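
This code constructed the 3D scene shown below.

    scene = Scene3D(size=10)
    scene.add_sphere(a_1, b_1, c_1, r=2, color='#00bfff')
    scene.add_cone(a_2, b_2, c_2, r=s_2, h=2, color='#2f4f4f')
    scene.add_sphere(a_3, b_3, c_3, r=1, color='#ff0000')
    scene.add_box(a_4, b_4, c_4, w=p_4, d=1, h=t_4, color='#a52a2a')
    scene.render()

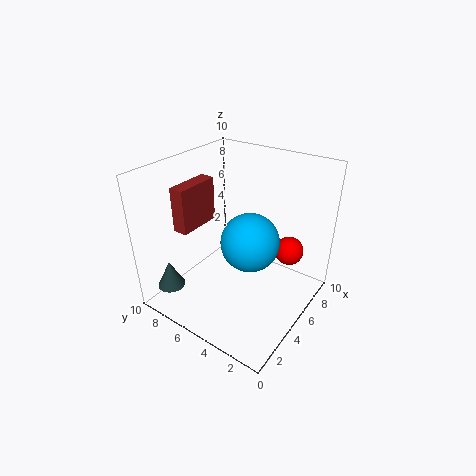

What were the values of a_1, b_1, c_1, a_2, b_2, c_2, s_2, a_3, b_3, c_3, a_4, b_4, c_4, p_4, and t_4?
a_1 = 5, b_1 = 4, c_1 = 5, a_2 = 2, b_2 = 9, c_2 = 1, s_2 = 1, a_3 = 7, b_3 = 2, c_3 = 4, a_4 = 2, b_4 = 7, c_4 = 6, p_4 = 3, t_4 = 3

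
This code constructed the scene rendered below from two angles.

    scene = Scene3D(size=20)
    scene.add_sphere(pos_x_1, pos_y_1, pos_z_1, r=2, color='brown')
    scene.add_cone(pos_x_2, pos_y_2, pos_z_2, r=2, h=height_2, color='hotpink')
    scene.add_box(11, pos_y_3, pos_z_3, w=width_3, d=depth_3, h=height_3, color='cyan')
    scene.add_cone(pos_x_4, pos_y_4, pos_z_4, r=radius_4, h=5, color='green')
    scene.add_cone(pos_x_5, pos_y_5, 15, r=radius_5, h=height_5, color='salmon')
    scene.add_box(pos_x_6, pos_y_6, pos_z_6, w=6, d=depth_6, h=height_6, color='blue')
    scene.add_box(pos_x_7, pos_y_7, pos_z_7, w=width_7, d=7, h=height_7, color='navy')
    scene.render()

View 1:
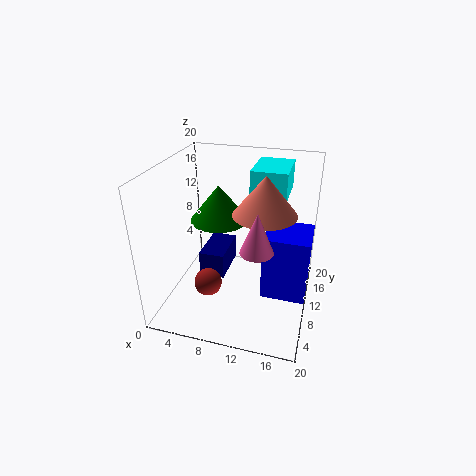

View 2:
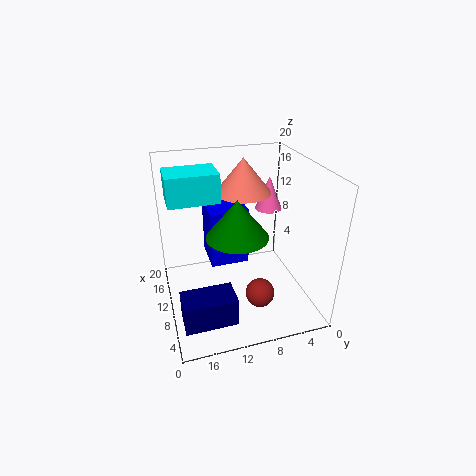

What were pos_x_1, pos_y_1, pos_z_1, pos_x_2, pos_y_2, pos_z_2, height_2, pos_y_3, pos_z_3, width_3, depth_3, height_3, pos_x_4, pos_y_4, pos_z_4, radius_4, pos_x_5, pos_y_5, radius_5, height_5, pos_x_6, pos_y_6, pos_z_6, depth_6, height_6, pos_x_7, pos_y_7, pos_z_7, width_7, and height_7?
pos_x_1 = 6; pos_y_1 = 8; pos_z_1 = 3; pos_x_2 = 14; pos_y_2 = 4; pos_z_2 = 12; height_2 = 5; pos_y_3 = 12; pos_z_3 = 15; width_3 = 5; depth_3 = 7; height_3 = 4; pos_x_4 = 7; pos_y_4 = 11; pos_z_4 = 12; radius_4 = 4; pos_x_5 = 14; pos_y_5 = 8; radius_5 = 4; height_5 = 5; pos_x_6 = 14; pos_y_6 = 7; pos_z_6 = 3; depth_6 = 6; height_6 = 9; pos_x_7 = 3; pos_y_7 = 12; pos_z_7 = 1; width_7 = 4; height_7 = 4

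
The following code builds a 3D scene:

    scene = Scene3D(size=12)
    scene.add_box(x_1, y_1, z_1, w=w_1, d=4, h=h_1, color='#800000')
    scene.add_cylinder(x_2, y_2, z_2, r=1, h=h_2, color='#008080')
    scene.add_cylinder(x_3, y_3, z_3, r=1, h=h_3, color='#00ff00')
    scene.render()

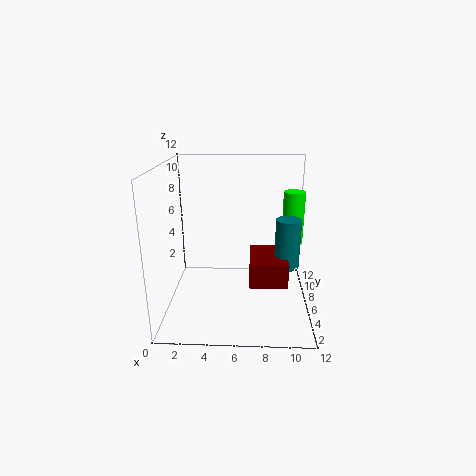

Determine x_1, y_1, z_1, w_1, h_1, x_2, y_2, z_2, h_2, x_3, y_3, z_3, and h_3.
x_1 = 7
y_1 = 3
z_1 = 3
w_1 = 3
h_1 = 2
x_2 = 10
y_2 = 5
z_2 = 4
h_2 = 4
x_3 = 11
y_3 = 10
z_3 = 4
h_3 = 5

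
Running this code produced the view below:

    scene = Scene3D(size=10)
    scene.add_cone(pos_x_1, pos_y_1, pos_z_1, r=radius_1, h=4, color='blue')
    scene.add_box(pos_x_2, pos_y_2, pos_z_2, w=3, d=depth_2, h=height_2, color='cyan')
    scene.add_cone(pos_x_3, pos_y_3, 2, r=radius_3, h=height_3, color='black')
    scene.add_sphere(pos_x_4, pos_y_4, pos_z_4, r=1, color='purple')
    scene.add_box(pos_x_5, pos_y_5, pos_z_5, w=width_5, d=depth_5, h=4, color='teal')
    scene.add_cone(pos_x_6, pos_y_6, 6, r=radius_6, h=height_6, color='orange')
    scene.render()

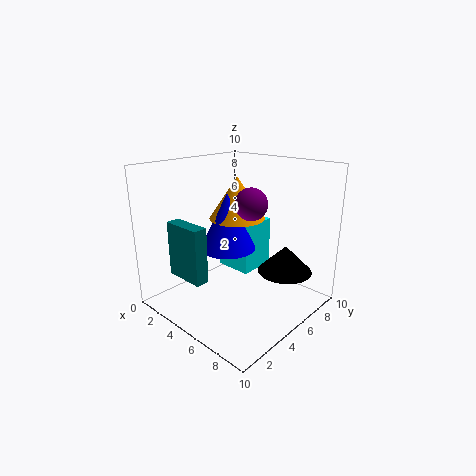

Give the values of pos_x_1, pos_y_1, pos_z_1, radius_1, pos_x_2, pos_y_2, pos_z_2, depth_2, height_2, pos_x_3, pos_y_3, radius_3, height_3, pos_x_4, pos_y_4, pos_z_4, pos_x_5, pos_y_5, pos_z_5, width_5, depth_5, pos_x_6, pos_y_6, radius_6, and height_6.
pos_x_1 = 4
pos_y_1 = 5
pos_z_1 = 4
radius_1 = 2
pos_x_2 = 1
pos_y_2 = 7
pos_z_2 = 1
depth_2 = 3
height_2 = 4
pos_x_3 = 7
pos_y_3 = 8
radius_3 = 2
height_3 = 2
pos_x_4 = 7
pos_y_4 = 4
pos_z_4 = 8
pos_x_5 = 1
pos_y_5 = 2
pos_z_5 = 2
width_5 = 3
depth_5 = 1
pos_x_6 = 4
pos_y_6 = 6
radius_6 = 2
height_6 = 3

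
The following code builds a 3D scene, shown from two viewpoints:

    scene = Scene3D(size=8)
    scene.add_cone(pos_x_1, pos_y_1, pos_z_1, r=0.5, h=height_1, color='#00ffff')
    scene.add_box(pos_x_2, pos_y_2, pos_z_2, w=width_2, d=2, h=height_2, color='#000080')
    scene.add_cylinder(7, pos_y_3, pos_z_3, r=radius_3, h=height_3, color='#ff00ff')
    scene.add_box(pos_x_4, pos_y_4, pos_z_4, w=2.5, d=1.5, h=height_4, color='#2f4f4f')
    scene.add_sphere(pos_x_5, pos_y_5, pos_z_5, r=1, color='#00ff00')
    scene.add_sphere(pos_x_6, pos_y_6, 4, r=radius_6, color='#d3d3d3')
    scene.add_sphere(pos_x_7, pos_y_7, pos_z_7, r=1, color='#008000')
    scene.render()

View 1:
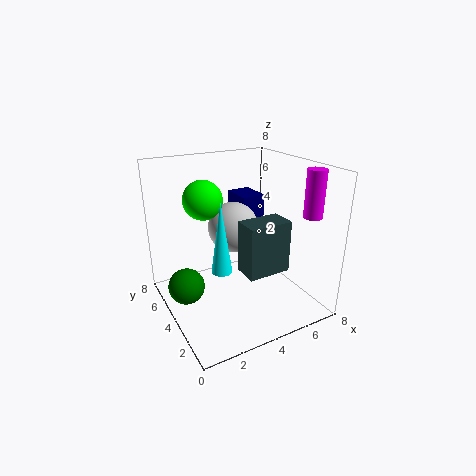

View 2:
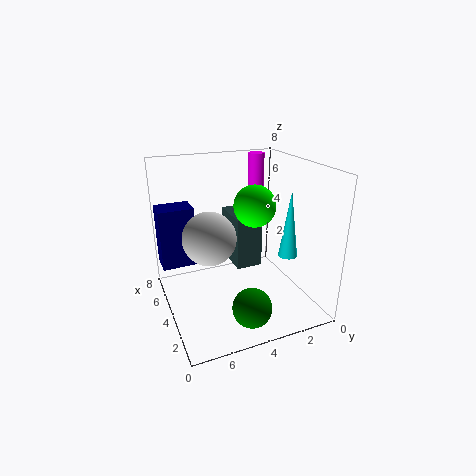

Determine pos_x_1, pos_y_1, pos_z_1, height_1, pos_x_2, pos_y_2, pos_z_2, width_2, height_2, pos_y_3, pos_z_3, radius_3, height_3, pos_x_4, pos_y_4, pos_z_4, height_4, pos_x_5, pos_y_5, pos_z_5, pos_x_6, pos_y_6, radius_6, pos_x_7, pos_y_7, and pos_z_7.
pos_x_1 = 2, pos_y_1 = 2, pos_z_1 = 3.5, height_1 = 3.5, pos_x_2 = 5.5, pos_y_2 = 6, pos_z_2 = 2, width_2 = 1.5, height_2 = 3.5, pos_y_3 = 1.5, pos_z_3 = 5.5, radius_3 = 0.5, height_3 = 2.5, pos_x_4 = 4, pos_y_4 = 2.5, pos_z_4 = 2, height_4 = 3, pos_x_5 = 2, pos_y_5 = 4, pos_z_5 = 6.5, pos_x_6 = 4.5, pos_y_6 = 5.5, radius_6 = 1.5, pos_x_7 = 1, pos_y_7 = 4.5, pos_z_7 = 1.5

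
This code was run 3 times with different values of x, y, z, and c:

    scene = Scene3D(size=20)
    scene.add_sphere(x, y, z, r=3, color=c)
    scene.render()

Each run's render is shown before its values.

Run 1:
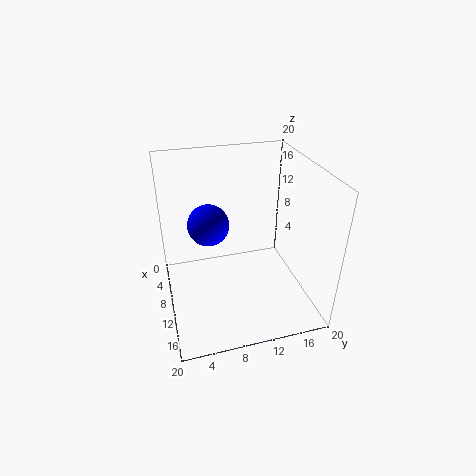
x = 6.75, y = 6.5, z = 10.75, c = 'blue'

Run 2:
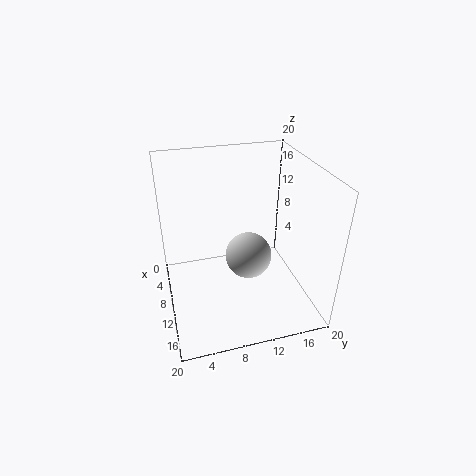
x = 13.25, y = 10.5, z = 9.25, c = 'lightgray'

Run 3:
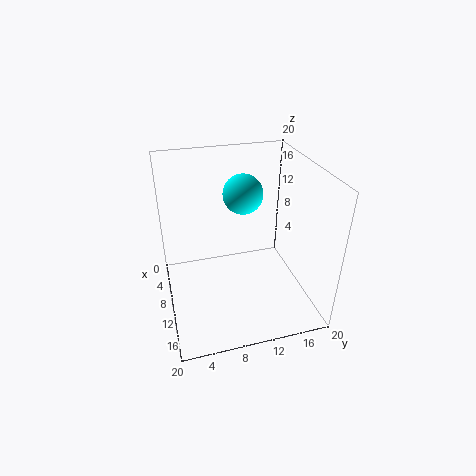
x = 4.75, y = 12.25, z = 14, c = 'cyan'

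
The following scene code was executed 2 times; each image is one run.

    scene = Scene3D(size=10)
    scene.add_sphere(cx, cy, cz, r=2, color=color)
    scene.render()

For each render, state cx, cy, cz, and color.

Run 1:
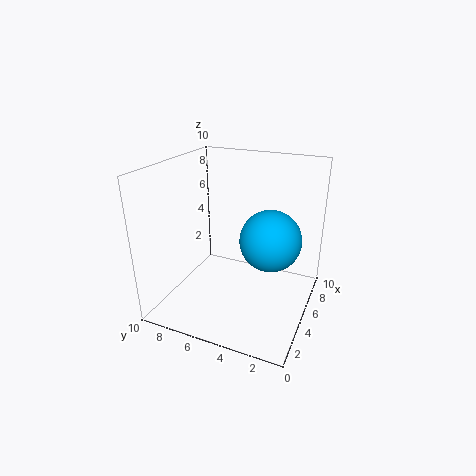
cx = 4.5, cy = 2.5, cz = 5.5, color = 'deepskyblue'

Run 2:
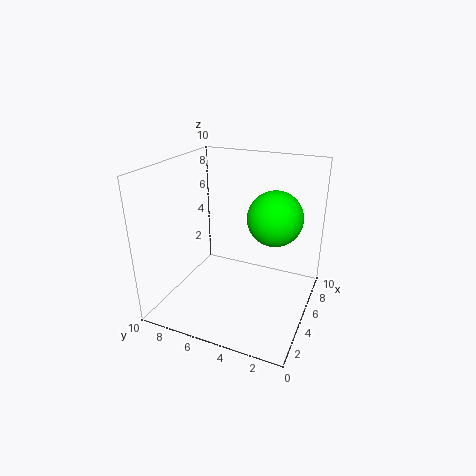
cx = 7, cy = 3, cz = 6, color = 'lime'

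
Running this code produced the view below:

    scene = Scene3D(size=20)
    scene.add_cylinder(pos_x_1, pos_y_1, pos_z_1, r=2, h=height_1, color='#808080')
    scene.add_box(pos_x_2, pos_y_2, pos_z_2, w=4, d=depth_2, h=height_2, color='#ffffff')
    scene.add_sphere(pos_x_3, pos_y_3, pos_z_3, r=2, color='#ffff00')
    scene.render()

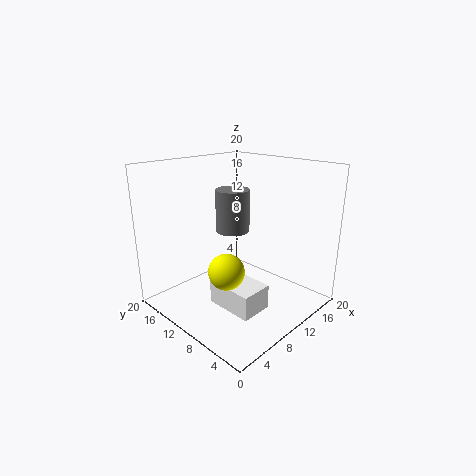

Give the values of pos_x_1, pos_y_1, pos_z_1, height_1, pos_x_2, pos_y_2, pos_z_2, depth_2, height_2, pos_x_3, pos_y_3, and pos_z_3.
pos_x_1 = 6
pos_y_1 = 7
pos_z_1 = 13
height_1 = 5
pos_x_2 = 3
pos_y_2 = 2
pos_z_2 = 4
depth_2 = 6
height_2 = 3
pos_x_3 = 2
pos_y_3 = 4
pos_z_3 = 10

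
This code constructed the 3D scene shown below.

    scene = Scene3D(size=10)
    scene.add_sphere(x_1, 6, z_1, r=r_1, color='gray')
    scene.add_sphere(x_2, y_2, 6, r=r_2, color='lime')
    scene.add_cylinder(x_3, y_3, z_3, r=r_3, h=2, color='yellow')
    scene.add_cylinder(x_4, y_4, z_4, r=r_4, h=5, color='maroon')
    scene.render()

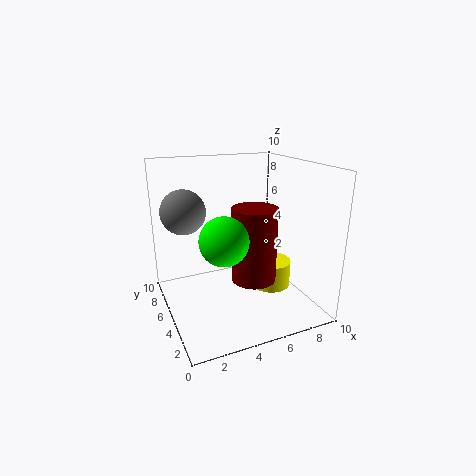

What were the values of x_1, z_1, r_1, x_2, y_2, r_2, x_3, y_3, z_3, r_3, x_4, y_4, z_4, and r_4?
x_1 = 1.5; z_1 = 7; r_1 = 1.5; x_2 = 3; y_2 = 2.5; r_2 = 1.5; x_3 = 8; y_3 = 5.5; z_3 = 0.5; r_3 = 1.5; x_4 = 5.5; y_4 = 3.5; z_4 = 2.5; r_4 = 1.5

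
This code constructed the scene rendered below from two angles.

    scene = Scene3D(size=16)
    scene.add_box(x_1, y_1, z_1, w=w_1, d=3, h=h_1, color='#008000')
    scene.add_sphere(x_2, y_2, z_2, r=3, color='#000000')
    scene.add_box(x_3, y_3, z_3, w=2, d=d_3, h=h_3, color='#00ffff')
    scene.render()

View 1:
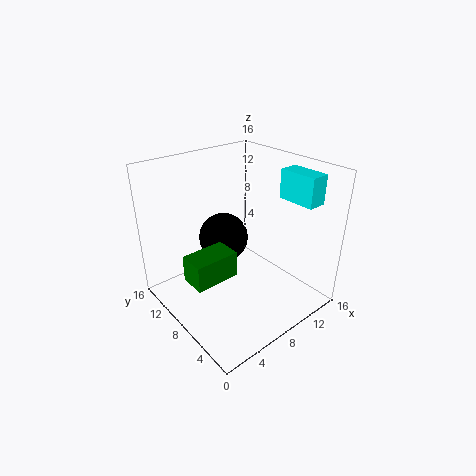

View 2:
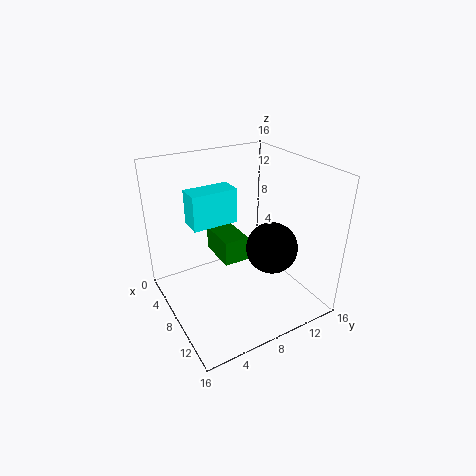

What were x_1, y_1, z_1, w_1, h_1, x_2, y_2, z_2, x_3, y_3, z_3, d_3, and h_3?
x_1 = 2; y_1 = 7; z_1 = 4; w_1 = 5; h_1 = 3; x_2 = 9; y_2 = 12; z_2 = 6; x_3 = 11; y_3 = 1; z_3 = 13; d_3 = 4; h_3 = 3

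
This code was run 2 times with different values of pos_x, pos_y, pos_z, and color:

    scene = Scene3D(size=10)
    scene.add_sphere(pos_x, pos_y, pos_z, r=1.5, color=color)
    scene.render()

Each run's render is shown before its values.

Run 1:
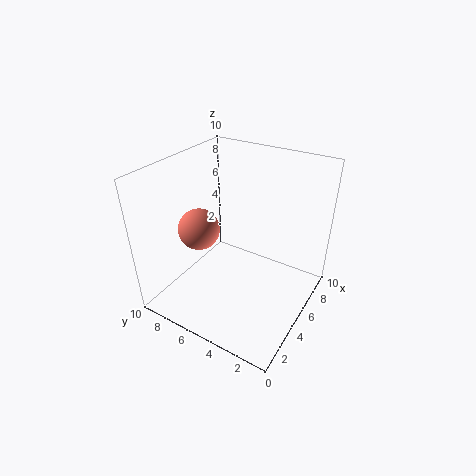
pos_x = 4.5; pos_y = 8; pos_z = 5; color = 'salmon'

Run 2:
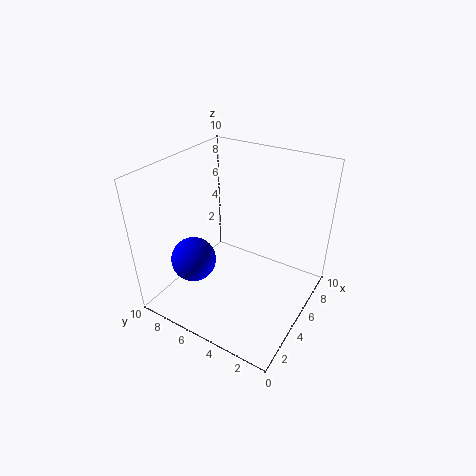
pos_x = 2.5; pos_y = 7; pos_z = 4; color = 'blue'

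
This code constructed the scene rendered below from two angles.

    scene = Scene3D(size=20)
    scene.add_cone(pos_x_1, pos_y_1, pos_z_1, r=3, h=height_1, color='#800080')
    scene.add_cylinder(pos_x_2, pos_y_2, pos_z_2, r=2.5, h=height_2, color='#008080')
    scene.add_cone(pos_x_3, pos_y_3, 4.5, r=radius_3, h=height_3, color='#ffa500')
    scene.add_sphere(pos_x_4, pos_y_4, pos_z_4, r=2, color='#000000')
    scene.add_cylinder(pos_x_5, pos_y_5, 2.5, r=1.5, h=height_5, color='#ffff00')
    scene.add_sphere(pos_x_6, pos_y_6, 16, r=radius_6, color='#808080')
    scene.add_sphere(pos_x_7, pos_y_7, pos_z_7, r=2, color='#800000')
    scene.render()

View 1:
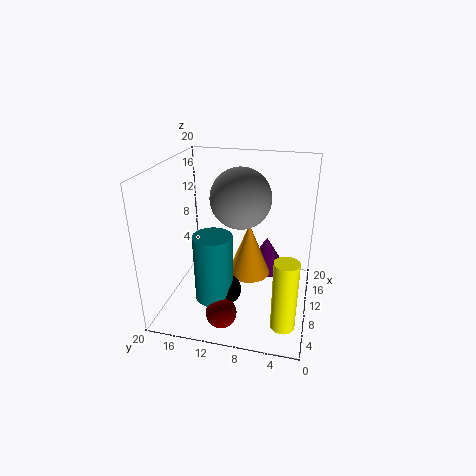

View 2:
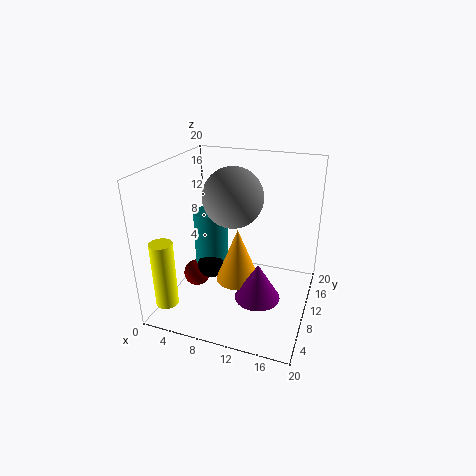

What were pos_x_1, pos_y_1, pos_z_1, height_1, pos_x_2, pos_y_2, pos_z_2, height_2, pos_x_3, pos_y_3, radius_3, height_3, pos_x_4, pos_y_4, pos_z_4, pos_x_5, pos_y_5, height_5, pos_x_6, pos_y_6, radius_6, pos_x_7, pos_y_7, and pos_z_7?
pos_x_1 = 14; pos_y_1 = 6.5; pos_z_1 = 3.5; height_1 = 5; pos_x_2 = 5; pos_y_2 = 12; pos_z_2 = 3.5; height_2 = 9; pos_x_3 = 10.5; pos_y_3 = 8.5; radius_3 = 3; height_3 = 7.5; pos_x_4 = 5.5; pos_y_4 = 10.5; pos_z_4 = 4.5; pos_x_5 = 2.5; pos_y_5 = 2.5; height_5 = 9; pos_x_6 = 9.5; pos_y_6 = 9.5; radius_6 = 4; pos_x_7 = 3; pos_y_7 = 10.5; pos_z_7 = 2.5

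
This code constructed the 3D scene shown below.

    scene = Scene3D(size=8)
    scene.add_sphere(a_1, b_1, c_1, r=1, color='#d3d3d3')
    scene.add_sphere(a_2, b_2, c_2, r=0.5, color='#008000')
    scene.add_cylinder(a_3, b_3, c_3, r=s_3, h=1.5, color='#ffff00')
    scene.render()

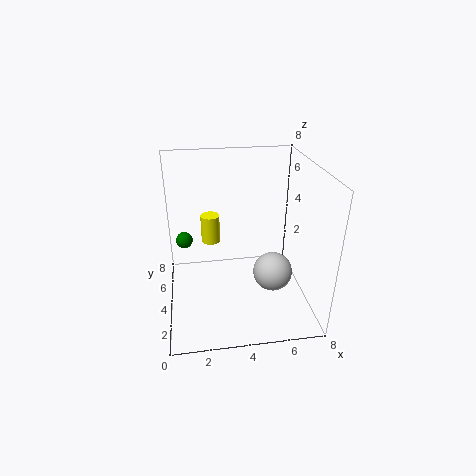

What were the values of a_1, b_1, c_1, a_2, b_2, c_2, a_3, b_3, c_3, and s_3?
a_1 = 5.5
b_1 = 2
c_1 = 3
a_2 = 1
b_2 = 6
c_2 = 3
a_3 = 2.5
b_3 = 4
c_3 = 4
s_3 = 0.5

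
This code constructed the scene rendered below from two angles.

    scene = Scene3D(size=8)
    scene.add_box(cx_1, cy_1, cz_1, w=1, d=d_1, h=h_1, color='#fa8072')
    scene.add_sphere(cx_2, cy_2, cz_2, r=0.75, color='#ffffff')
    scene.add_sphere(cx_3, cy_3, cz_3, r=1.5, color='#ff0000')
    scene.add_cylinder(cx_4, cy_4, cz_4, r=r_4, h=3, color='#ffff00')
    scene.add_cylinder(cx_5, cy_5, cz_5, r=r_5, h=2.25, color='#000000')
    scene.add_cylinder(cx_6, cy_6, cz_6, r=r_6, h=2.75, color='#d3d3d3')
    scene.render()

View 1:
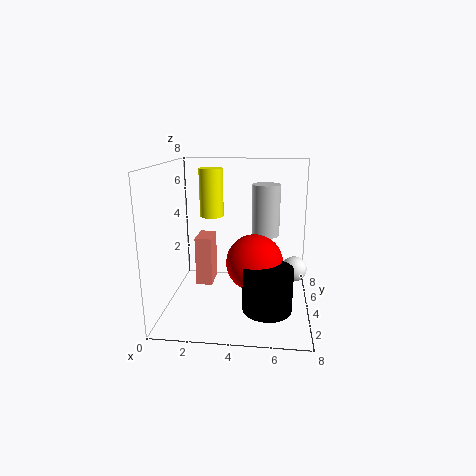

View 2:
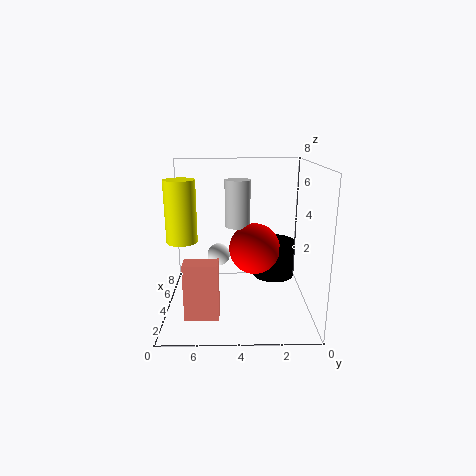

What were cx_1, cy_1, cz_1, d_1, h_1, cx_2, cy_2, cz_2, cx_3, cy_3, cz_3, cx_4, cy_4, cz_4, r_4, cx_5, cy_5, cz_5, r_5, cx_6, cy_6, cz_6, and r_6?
cx_1 = 1.25, cy_1 = 5, cz_1 = 0.5, d_1 = 1.75, h_1 = 3, cx_2 = 7.25, cy_2 = 5.25, cz_2 = 1.75, cx_3 = 5, cy_3 = 3, cz_3 = 3, cx_4 = 2, cy_4 = 6.75, cz_4 = 4.5, r_4 = 0.75, cx_5 = 5.75, cy_5 = 1.75, cz_5 = 1, r_5 = 1.25, cx_6 = 5.5, cy_6 = 4, cz_6 = 4.25, r_6 = 0.75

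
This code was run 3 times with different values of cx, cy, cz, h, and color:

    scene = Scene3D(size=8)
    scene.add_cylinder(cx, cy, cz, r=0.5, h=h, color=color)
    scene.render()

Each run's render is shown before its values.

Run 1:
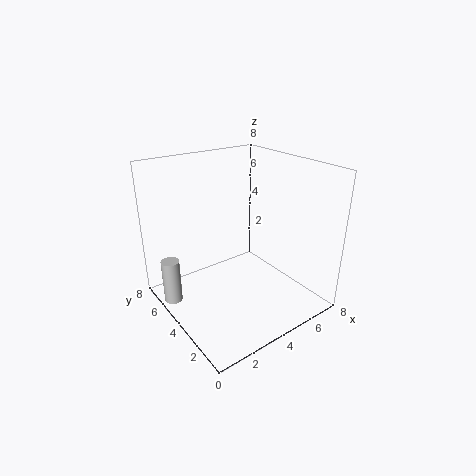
cx = 0.5; cy = 5.5; cz = 0.5; h = 2.5; color = 'lightgray'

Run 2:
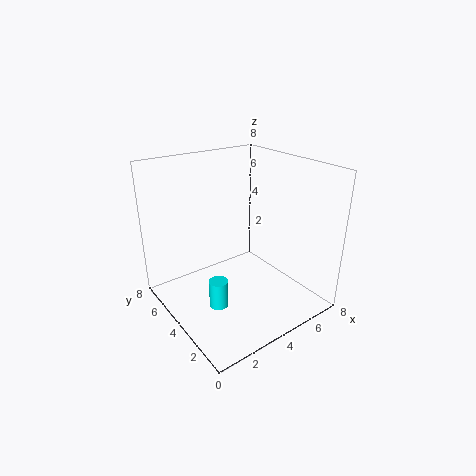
cx = 2; cy = 3; cz = 1; h = 1.5; color = 'cyan'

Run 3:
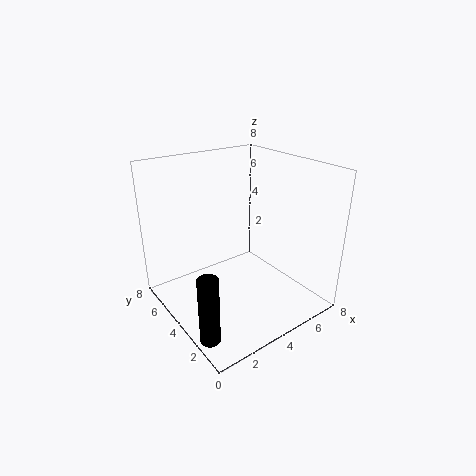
cx = 0.5; cy = 1.5; cz = 0.5; h = 3.5; color = 'black'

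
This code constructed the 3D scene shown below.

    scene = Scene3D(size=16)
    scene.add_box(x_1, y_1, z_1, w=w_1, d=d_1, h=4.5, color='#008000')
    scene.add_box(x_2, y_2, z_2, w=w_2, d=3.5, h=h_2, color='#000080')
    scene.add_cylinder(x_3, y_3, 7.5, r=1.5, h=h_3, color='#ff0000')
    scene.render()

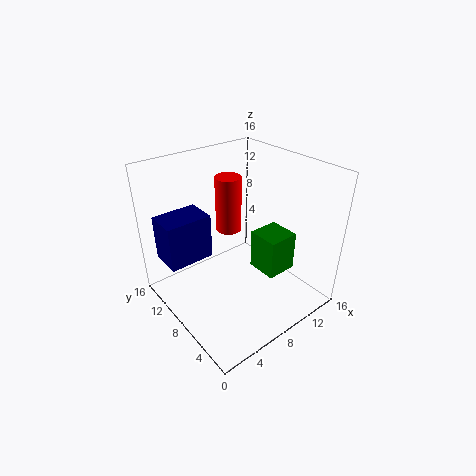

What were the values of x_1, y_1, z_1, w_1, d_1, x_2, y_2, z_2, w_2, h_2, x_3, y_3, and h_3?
x_1 = 9.5; y_1 = 4; z_1 = 4; w_1 = 3.5; d_1 = 3.5; x_2 = 0.5; y_2 = 9.5; z_2 = 6; w_2 = 5; h_2 = 5; x_3 = 9; y_3 = 11; h_3 = 6.5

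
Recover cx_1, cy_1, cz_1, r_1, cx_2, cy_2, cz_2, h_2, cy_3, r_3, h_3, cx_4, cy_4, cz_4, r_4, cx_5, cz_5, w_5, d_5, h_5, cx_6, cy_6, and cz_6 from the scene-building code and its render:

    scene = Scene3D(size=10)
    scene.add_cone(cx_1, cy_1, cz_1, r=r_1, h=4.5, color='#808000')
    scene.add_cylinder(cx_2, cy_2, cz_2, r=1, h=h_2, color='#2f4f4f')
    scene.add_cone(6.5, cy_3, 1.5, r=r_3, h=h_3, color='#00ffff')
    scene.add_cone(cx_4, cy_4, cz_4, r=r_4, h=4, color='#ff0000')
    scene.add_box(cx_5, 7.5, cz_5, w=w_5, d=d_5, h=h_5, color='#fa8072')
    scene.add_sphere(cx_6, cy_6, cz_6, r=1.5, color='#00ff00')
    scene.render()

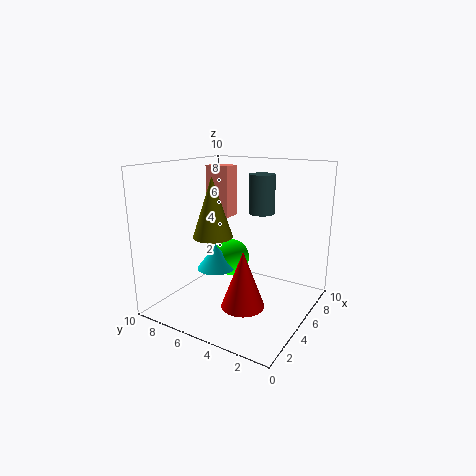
cx_1 = 5.5; cy_1 = 7.5; cz_1 = 4.5; r_1 = 1.5; cx_2 = 8.5; cy_2 = 5; cz_2 = 6; h_2 = 3; cy_3 = 8; r_3 = 1.5; h_3 = 2; cx_4 = 4; cy_4 = 4; cz_4 = 0.5; r_4 = 1.5; cx_5 = 7.5; cz_5 = 5.5; w_5 = 1.5; d_5 = 2; h_5 = 4; cx_6 = 8; cy_6 = 7.5; cz_6 = 2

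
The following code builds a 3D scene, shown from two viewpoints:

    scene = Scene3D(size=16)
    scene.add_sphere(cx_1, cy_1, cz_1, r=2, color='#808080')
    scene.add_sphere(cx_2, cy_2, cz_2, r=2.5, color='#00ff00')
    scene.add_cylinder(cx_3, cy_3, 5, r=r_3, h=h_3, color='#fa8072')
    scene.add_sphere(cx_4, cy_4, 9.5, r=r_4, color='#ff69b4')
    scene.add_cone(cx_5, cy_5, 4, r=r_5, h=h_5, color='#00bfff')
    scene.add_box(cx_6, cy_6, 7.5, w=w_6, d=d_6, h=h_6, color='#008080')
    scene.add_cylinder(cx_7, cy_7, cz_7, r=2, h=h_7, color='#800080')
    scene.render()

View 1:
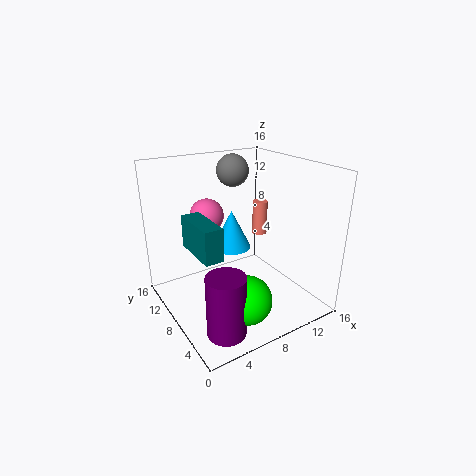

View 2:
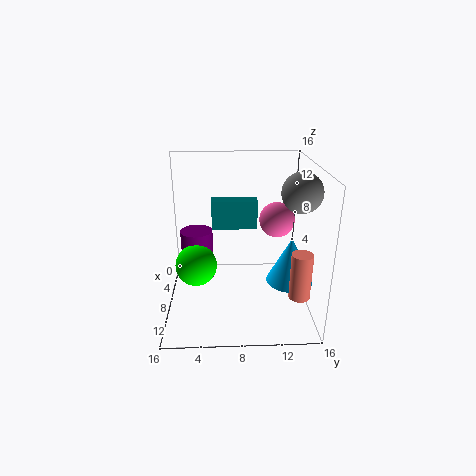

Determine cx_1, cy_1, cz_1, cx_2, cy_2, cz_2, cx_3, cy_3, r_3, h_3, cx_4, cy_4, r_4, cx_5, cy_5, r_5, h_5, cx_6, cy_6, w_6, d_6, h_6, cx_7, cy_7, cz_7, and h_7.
cx_1 = 11; cy_1 = 14; cz_1 = 14; cx_2 = 6; cy_2 = 3; cz_2 = 3.5; cx_3 = 15; cy_3 = 13.5; r_3 = 1; h_3 = 4.5; cx_4 = 6.5; cy_4 = 12.5; r_4 = 2; cx_5 = 10.5; cy_5 = 13.5; r_5 = 2.5; h_5 = 5; cx_6 = 2.5; cy_6 = 5; w_6 = 2; d_6 = 5.5; h_6 = 3.5; cx_7 = 3.5; cy_7 = 3; cz_7 = 0.5; h_7 = 6.5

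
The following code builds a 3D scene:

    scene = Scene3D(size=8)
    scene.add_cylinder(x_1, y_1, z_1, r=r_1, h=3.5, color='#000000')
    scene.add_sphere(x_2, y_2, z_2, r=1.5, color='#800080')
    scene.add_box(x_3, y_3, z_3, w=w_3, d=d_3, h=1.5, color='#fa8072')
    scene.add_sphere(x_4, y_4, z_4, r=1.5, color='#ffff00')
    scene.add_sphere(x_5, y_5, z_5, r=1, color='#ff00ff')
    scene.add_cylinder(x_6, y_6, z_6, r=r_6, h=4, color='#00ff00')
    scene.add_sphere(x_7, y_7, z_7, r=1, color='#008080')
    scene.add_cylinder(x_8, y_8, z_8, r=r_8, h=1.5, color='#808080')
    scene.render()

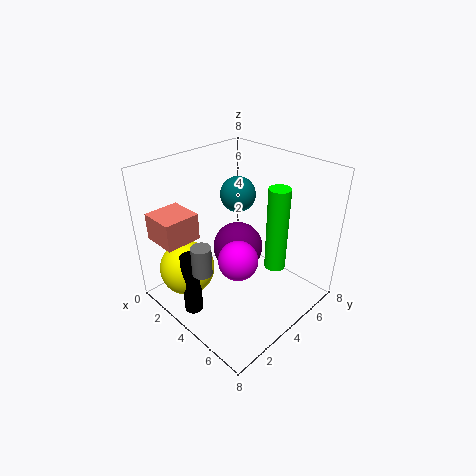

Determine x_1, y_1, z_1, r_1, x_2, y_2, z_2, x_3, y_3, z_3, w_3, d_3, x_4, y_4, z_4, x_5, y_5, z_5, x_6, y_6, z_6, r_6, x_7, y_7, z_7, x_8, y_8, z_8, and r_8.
x_1 = 3.5, y_1 = 1, z_1 = 0.5, r_1 = 0.5, x_2 = 3, y_2 = 5, z_2 = 2.5, x_3 = 0.5, y_3 = 0.5, z_3 = 4, w_3 = 2, d_3 = 2, x_4 = 2.5, y_4 = 1.5, z_4 = 2.5, x_5 = 5.5, y_5 = 2.5, z_5 = 4, x_6 = 7, y_6 = 3.5, z_6 = 4, r_6 = 0.5, x_7 = 3, y_7 = 5, z_7 = 6, x_8 = 4.5, y_8 = 1, z_8 = 3.5, r_8 = 0.5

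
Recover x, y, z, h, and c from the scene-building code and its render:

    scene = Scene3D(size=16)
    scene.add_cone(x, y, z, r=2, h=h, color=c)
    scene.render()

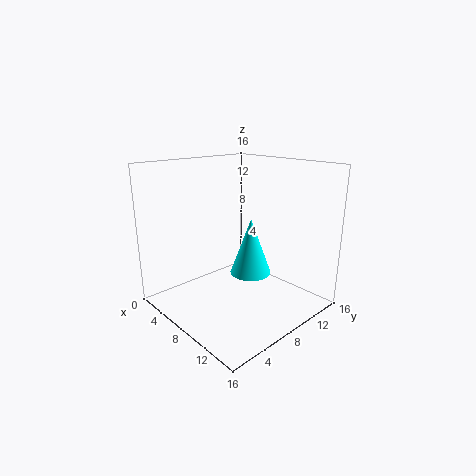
x = 12
y = 6
z = 6
h = 5.5
c = 'cyan'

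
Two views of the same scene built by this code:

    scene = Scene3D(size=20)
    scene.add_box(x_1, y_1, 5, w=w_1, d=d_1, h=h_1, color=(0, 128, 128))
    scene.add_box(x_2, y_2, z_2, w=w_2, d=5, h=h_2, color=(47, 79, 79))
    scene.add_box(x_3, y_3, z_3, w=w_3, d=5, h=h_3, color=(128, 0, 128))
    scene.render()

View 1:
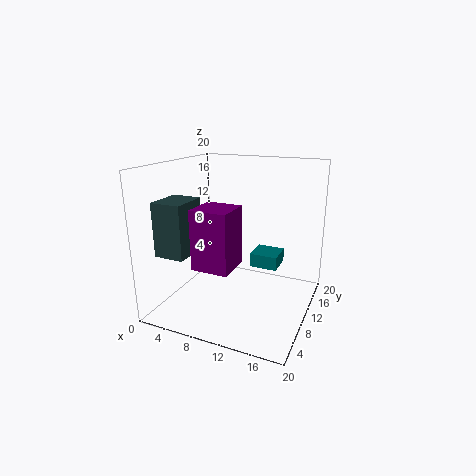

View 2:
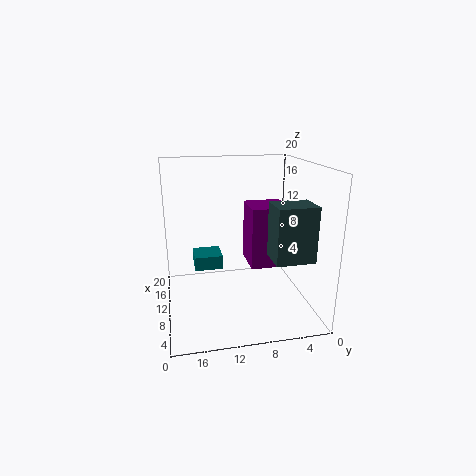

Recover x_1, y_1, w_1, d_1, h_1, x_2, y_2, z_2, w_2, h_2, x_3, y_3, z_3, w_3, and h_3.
x_1 = 11
y_1 = 12
w_1 = 4
d_1 = 4
h_1 = 2
x_2 = 2
y_2 = 2
z_2 = 9
w_2 = 4
h_2 = 7
x_3 = 6
y_3 = 4
z_3 = 7
w_3 = 5
h_3 = 8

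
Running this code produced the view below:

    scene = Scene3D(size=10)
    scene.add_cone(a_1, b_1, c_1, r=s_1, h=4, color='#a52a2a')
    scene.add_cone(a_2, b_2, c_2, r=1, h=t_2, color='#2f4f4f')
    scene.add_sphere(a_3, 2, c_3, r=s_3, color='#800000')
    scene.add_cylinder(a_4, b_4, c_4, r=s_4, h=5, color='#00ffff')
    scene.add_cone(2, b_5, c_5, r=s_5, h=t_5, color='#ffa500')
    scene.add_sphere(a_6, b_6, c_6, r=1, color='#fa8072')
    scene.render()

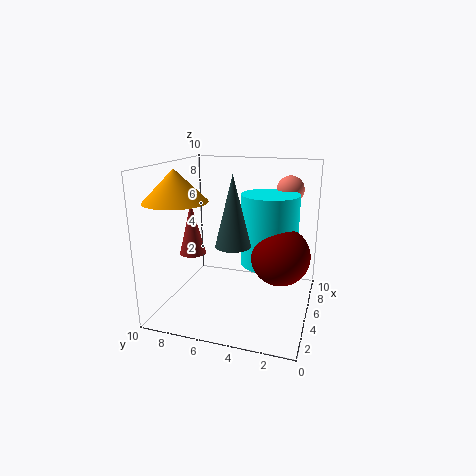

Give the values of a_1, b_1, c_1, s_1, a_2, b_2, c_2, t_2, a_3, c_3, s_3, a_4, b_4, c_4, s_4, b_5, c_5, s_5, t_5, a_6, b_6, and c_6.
a_1 = 6; b_1 = 9; c_1 = 3; s_1 = 1; a_2 = 1; b_2 = 4; c_2 = 6; t_2 = 4; a_3 = 5; c_3 = 4; s_3 = 2; a_4 = 6; b_4 = 3; c_4 = 3; s_4 = 2; b_5 = 8; c_5 = 8; s_5 = 2; t_5 = 2; a_6 = 8; b_6 = 2; c_6 = 8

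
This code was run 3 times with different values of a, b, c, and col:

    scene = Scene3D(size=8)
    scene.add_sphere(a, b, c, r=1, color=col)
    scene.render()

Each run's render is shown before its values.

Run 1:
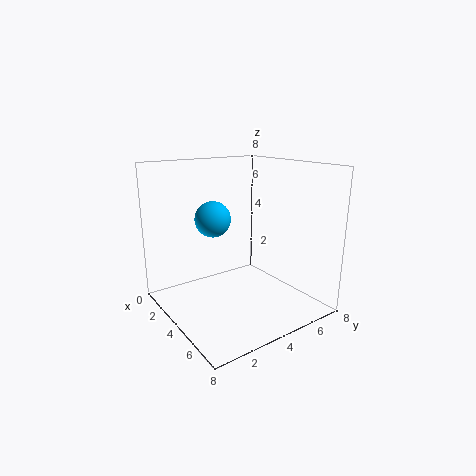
a = 3, b = 3, c = 5, col = 'deepskyblue'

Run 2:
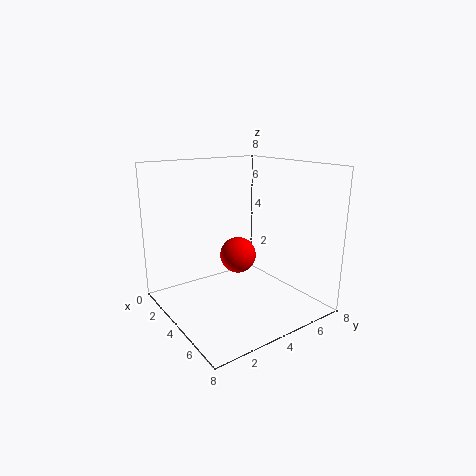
a = 4, b = 4, c = 3, col = 'red'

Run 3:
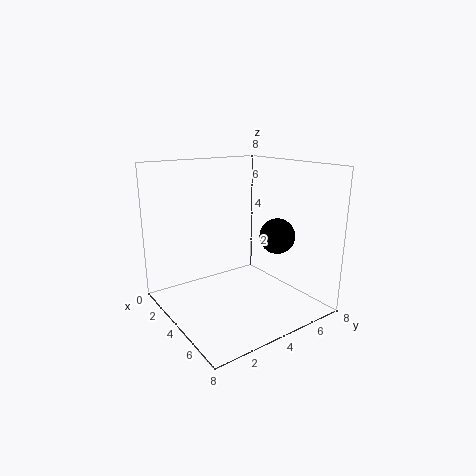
a = 5, b = 6, c = 4, col = 'black'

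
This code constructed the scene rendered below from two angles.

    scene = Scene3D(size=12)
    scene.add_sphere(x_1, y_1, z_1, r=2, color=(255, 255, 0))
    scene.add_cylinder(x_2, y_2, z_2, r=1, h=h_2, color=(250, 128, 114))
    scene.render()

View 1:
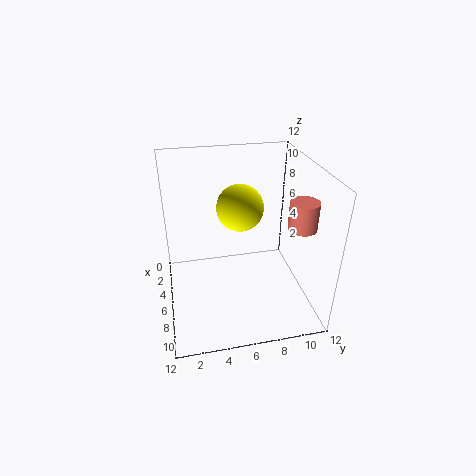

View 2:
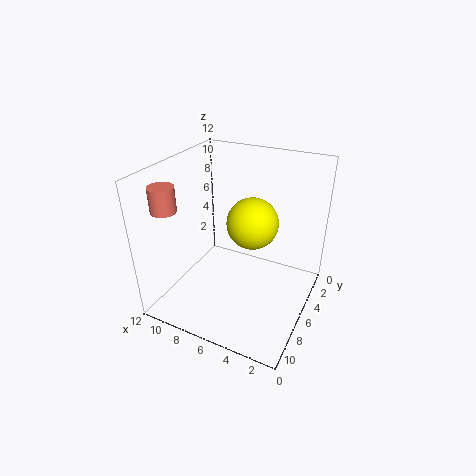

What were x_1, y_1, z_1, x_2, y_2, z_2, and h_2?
x_1 = 4.5
y_1 = 6.5
z_1 = 8
x_2 = 10.5
y_2 = 9.5
z_2 = 9
h_2 = 2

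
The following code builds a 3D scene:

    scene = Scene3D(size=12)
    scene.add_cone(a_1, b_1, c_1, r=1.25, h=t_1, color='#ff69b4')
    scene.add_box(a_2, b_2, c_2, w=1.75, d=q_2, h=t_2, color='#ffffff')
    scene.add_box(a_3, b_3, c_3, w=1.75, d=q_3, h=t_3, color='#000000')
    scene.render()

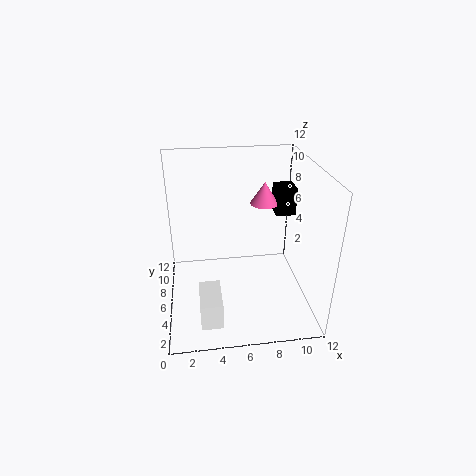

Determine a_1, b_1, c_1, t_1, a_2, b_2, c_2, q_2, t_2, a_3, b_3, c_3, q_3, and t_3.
a_1 = 8.75; b_1 = 8.75; c_1 = 7.75; t_1 = 2; a_2 = 2.5; b_2 = 1.5; c_2 = 0.5; q_2 = 3.25; t_2 = 2.25; a_3 = 9.75; b_3 = 8; c_3 = 6.75; q_3 = 2; t_3 = 2.5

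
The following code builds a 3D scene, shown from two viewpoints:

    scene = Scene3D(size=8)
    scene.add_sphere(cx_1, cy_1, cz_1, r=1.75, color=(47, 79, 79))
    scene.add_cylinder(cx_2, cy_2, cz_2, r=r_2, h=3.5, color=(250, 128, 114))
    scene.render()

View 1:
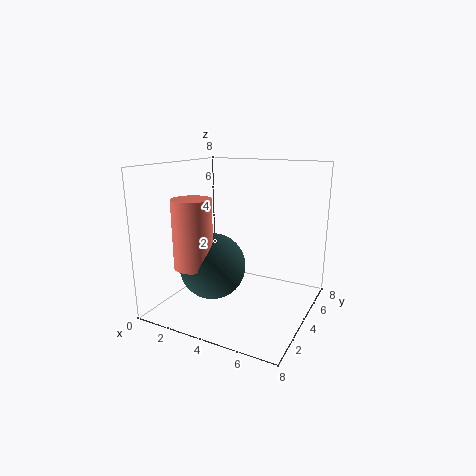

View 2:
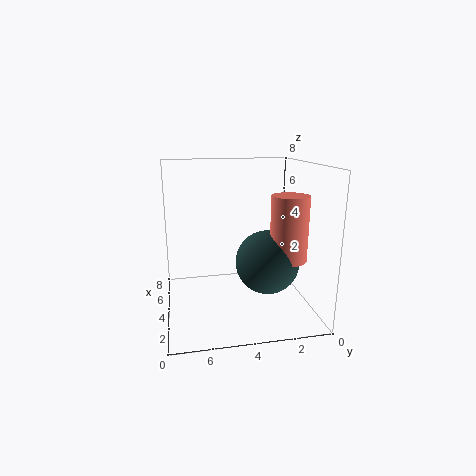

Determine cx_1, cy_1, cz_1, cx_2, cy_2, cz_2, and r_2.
cx_1 = 3.25; cy_1 = 2.5; cz_1 = 2.75; cx_2 = 2.75; cy_2 = 1.5; cz_2 = 3; r_2 = 1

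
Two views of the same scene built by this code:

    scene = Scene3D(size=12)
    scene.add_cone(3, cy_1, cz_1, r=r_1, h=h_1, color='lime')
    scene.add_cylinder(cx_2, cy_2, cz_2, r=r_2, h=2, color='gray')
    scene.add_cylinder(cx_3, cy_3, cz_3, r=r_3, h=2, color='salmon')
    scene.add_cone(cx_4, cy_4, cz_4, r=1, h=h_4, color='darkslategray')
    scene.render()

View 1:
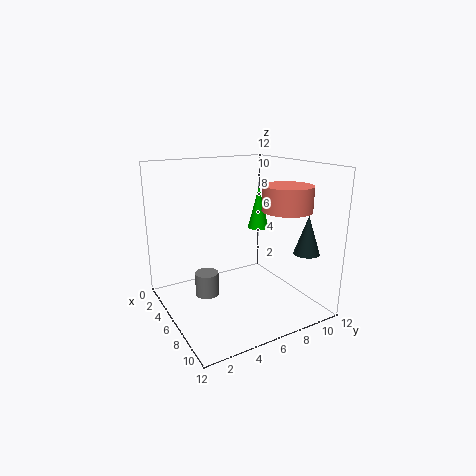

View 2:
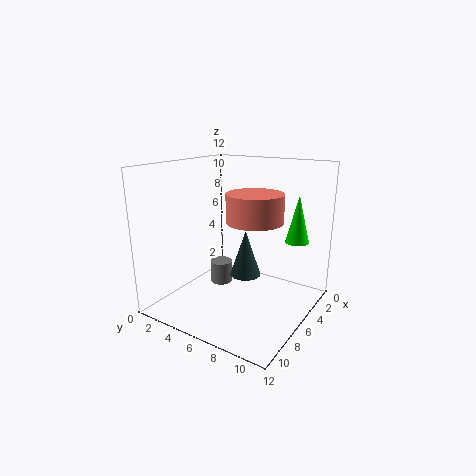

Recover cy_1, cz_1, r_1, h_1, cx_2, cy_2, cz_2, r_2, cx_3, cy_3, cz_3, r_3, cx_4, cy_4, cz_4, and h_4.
cy_1 = 10, cz_1 = 5.5, r_1 = 1, h_1 = 4, cx_2 = 5, cy_2 = 3.5, cz_2 = 1, r_2 = 1, cx_3 = 8.5, cy_3 = 9, cz_3 = 8.5, r_3 = 2, cx_4 = 10.5, cy_4 = 9.5, cz_4 = 5.5, h_4 = 3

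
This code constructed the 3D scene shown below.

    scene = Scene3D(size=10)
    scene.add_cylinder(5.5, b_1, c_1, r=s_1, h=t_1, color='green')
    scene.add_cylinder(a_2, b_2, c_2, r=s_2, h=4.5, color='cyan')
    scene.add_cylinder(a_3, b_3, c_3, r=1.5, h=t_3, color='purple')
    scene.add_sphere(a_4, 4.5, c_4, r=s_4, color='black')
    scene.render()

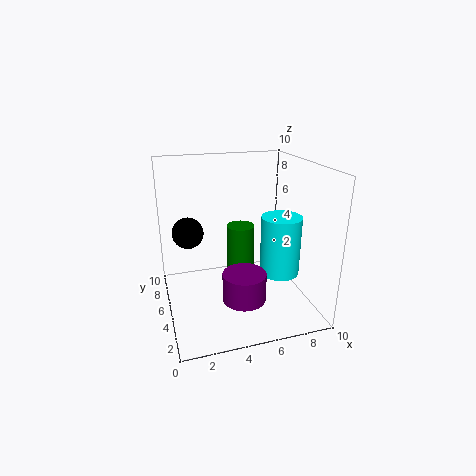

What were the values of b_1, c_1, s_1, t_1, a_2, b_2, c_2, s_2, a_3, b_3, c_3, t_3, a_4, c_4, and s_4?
b_1 = 6, c_1 = 2, s_1 = 1, t_1 = 3.5, a_2 = 8.5, b_2 = 5.5, c_2 = 1.5, s_2 = 1.5, a_3 = 5, b_3 = 3.5, c_3 = 1, t_3 = 2, a_4 = 1.5, c_4 = 6, s_4 = 1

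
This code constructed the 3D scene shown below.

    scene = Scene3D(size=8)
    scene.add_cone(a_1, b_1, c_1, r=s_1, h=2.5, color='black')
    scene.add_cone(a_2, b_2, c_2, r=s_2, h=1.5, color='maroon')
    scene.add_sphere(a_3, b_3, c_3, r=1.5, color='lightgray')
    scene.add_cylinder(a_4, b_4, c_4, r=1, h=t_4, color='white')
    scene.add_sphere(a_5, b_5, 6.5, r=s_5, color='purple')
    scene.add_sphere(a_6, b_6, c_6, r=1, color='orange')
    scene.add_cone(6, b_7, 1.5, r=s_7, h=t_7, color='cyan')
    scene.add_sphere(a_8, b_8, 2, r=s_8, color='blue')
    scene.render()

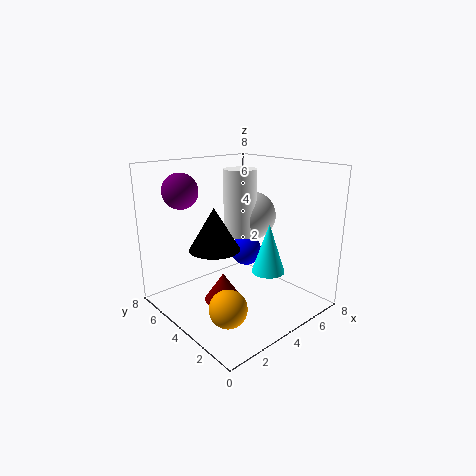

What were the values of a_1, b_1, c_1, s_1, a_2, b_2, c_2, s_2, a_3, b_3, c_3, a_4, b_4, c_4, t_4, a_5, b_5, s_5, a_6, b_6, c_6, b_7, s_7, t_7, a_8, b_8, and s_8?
a_1 = 3.5; b_1 = 5.5; c_1 = 3; s_1 = 1.5; a_2 = 2.5; b_2 = 3.5; c_2 = 1; s_2 = 1; a_3 = 6.5; b_3 = 5.5; c_3 = 4.5; a_4 = 5.5; b_4 = 5.5; c_4 = 3.5; t_4 = 4; a_5 = 2; b_5 = 6.5; s_5 = 1; a_6 = 2; b_6 = 2.5; c_6 = 1; b_7 = 3.5; s_7 = 1; t_7 = 3; a_8 = 6.5; b_8 = 6; s_8 = 1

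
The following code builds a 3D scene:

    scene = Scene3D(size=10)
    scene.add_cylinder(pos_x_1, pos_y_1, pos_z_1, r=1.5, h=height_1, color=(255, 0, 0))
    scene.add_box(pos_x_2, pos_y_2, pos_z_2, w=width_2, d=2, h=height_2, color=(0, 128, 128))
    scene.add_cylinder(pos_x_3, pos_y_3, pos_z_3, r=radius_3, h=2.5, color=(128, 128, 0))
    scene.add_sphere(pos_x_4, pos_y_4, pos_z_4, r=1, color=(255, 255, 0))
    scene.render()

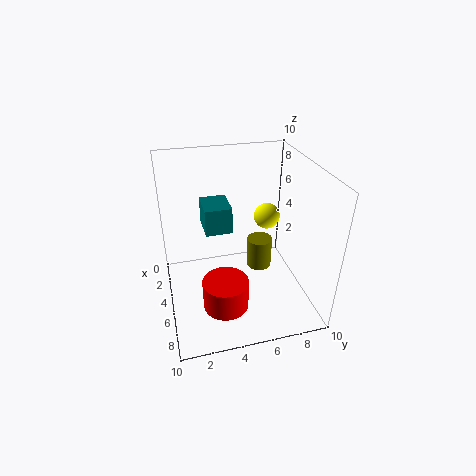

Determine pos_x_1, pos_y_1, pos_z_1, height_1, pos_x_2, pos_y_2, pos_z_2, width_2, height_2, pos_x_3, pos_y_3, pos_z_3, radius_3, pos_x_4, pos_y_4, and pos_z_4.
pos_x_1 = 7.5; pos_y_1 = 3.5; pos_z_1 = 1.5; height_1 = 2; pos_x_2 = 1; pos_y_2 = 3; pos_z_2 = 4.5; width_2 = 2.5; height_2 = 2; pos_x_3 = 2.5; pos_y_3 = 7.5; pos_z_3 = 0.5; radius_3 = 1; pos_x_4 = 2.5; pos_y_4 = 8; pos_z_4 = 5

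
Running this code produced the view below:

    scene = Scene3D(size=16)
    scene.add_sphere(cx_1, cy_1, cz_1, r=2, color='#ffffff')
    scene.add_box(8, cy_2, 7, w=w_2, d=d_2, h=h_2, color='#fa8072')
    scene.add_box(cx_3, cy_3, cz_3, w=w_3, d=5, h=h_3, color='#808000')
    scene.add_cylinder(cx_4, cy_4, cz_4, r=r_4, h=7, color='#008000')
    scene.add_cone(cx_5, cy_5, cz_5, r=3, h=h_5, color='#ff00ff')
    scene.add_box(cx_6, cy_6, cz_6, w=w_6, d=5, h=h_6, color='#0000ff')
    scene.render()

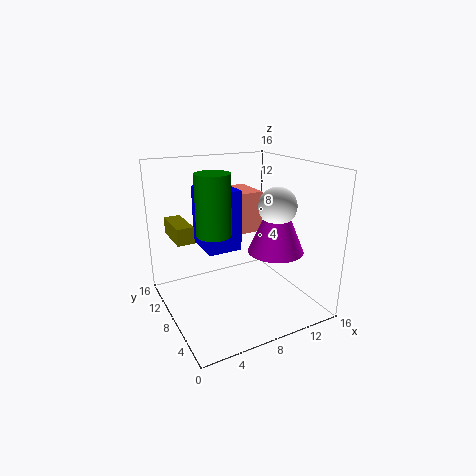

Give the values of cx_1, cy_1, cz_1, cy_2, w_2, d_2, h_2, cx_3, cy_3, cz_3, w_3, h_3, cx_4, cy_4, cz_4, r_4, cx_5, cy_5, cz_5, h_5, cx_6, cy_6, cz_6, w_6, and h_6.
cx_1 = 11; cy_1 = 5; cz_1 = 12; cy_2 = 11; w_2 = 5; d_2 = 5; h_2 = 5; cx_3 = 2; cy_3 = 11; cz_3 = 7; w_3 = 2; h_3 = 2; cx_4 = 6; cy_4 = 10; cz_4 = 8; r_4 = 2; cx_5 = 11; cy_5 = 5; cz_5 = 7; h_5 = 7; cx_6 = 5; cy_6 = 9; cz_6 = 6; w_6 = 4; h_6 = 7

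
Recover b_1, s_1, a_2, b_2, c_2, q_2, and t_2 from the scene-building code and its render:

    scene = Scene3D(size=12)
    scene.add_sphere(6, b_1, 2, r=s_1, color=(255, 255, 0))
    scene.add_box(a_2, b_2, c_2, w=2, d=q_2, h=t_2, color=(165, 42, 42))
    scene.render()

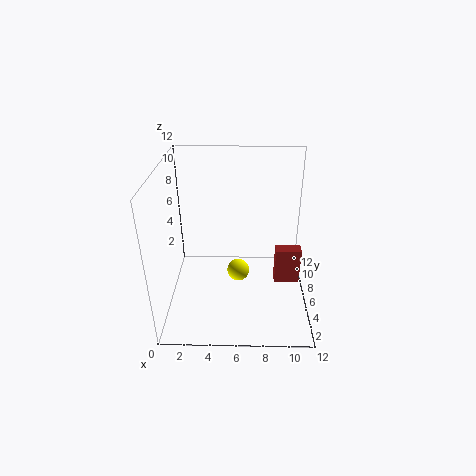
b_1 = 7; s_1 = 1; a_2 = 9; b_2 = 4; c_2 = 3; q_2 = 1; t_2 = 3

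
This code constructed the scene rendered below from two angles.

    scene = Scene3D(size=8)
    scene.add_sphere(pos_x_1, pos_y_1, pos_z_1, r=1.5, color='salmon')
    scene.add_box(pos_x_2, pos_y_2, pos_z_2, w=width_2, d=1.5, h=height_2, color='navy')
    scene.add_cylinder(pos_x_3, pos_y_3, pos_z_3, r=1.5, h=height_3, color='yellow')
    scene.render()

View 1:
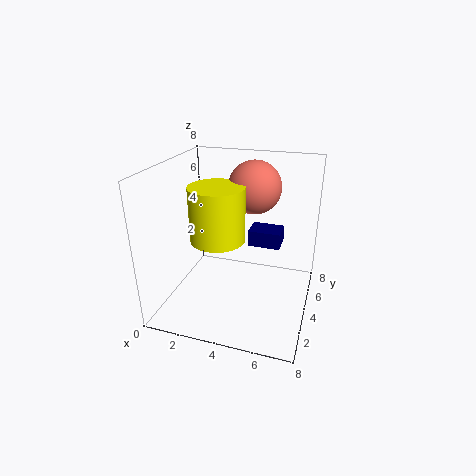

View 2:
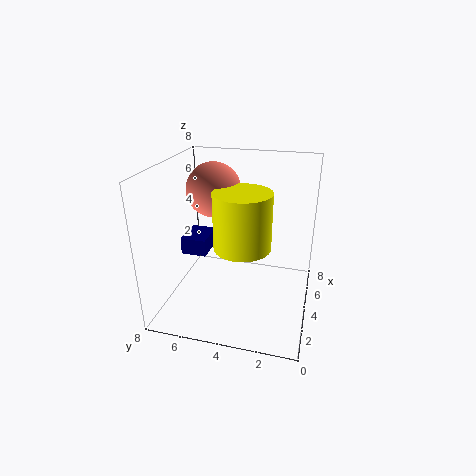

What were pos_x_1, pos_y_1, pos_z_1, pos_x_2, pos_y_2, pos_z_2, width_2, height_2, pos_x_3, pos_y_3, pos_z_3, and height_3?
pos_x_1 = 4.5, pos_y_1 = 5.5, pos_z_1 = 6.5, pos_x_2 = 4, pos_y_2 = 6, pos_z_2 = 2.5, width_2 = 2, height_2 = 1, pos_x_3 = 3, pos_y_3 = 3.5, pos_z_3 = 4, height_3 = 3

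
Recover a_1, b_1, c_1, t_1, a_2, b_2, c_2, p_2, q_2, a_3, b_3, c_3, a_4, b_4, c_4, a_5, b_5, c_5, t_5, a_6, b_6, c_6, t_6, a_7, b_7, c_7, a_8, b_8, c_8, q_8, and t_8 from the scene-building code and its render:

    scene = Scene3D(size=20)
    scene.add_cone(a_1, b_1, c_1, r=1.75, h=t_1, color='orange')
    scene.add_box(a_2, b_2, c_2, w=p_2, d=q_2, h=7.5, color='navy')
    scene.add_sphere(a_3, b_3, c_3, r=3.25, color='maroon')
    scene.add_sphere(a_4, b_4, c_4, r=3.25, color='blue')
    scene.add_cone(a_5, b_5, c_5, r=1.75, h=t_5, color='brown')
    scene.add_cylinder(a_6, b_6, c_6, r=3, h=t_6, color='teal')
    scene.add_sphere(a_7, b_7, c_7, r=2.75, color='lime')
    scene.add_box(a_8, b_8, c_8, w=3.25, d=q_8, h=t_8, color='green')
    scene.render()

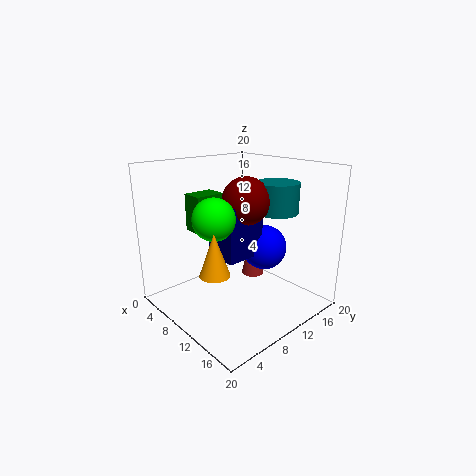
a_1 = 15; b_1 = 2; c_1 = 9; t_1 = 5; a_2 = 7.25; b_2 = 7; c_2 = 7.5; p_2 = 4.75; q_2 = 5.75; a_3 = 10.75; b_3 = 10.75; c_3 = 15.25; a_4 = 11; b_4 = 14.25; c_4 = 7.75; a_5 = 8; b_5 = 15; c_5 = 2.25; t_5 = 8.25; a_6 = 12.5; b_6 = 15; c_6 = 13.25; t_6 = 4.25; a_7 = 10.5; b_7 = 5.5; c_7 = 13.75; a_8 = 1.75; b_8 = 7; c_8 = 9.75; q_8 = 4.5; t_8 = 5.5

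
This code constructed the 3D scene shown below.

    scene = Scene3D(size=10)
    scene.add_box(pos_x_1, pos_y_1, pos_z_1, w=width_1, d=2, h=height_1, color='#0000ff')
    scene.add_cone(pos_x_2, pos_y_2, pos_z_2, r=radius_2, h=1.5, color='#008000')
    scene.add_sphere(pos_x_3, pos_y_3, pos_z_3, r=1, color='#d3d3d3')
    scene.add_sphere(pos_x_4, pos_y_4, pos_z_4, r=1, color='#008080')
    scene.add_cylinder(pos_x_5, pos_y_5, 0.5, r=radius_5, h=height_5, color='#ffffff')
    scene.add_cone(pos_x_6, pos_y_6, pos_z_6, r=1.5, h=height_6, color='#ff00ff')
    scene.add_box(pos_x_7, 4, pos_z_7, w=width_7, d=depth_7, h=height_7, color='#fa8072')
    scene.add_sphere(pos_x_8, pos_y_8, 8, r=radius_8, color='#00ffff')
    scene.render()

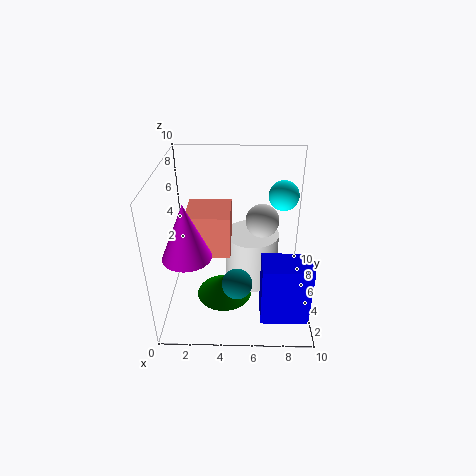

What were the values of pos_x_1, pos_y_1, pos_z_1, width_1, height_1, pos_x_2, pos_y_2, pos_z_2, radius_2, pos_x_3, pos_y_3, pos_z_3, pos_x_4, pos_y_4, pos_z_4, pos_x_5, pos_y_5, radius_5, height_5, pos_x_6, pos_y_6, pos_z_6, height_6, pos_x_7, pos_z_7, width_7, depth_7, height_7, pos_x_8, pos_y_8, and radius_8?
pos_x_1 = 6.5; pos_y_1 = 0.5; pos_z_1 = 1.5; width_1 = 3; height_1 = 4; pos_x_2 = 4; pos_y_2 = 4.5; pos_z_2 = 0.5; radius_2 = 2; pos_x_3 = 6.5; pos_y_3 = 3; pos_z_3 = 7.5; pos_x_4 = 5; pos_y_4 = 2.5; pos_z_4 = 3; pos_x_5 = 6; pos_y_5 = 6.5; radius_5 = 2; height_5 = 4; pos_x_6 = 2; pos_y_6 = 2; pos_z_6 = 5.5; height_6 = 3.5; pos_x_7 = 1.5; pos_z_7 = 4; width_7 = 3; depth_7 = 3; height_7 = 3; pos_x_8 = 8; pos_y_8 = 5.5; radius_8 = 1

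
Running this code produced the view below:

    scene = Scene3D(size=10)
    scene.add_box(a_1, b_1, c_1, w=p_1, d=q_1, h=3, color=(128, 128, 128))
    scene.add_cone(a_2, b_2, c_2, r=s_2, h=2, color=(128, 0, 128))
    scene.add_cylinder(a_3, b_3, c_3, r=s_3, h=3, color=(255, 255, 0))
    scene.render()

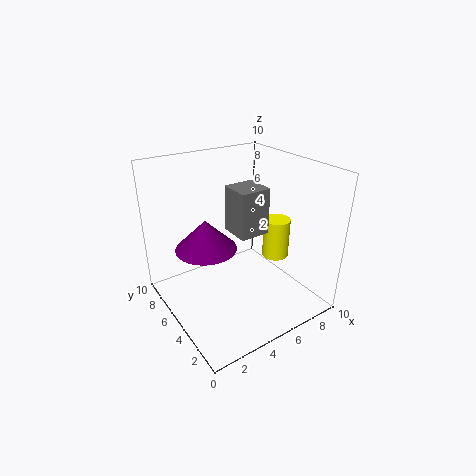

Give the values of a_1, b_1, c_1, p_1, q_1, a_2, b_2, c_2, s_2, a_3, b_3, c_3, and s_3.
a_1 = 4; b_1 = 3; c_1 = 6; p_1 = 2; q_1 = 2; a_2 = 2.5; b_2 = 5; c_2 = 5; s_2 = 2; a_3 = 8.5; b_3 = 5; c_3 = 2.5; s_3 = 1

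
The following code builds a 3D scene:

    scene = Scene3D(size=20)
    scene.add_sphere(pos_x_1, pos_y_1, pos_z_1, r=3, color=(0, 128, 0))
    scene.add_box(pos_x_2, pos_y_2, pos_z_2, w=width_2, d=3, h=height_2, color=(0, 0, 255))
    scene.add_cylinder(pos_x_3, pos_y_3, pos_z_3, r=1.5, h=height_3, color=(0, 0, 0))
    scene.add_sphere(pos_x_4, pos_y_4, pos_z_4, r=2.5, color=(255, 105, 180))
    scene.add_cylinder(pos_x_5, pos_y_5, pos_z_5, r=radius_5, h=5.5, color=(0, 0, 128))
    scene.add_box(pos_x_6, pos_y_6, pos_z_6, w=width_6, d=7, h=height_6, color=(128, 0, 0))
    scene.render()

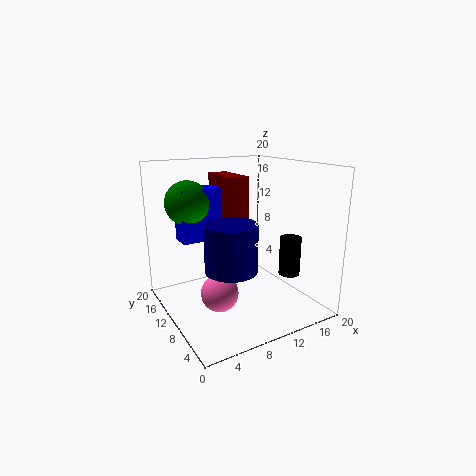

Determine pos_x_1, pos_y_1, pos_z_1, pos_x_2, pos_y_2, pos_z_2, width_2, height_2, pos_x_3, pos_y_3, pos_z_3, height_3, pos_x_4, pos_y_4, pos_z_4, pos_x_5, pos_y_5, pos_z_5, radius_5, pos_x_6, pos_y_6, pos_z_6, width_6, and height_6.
pos_x_1 = 4; pos_y_1 = 13; pos_z_1 = 15; pos_x_2 = 2.5; pos_y_2 = 11; pos_z_2 = 10; width_2 = 5.5; height_2 = 7; pos_x_3 = 16.5; pos_y_3 = 6.5; pos_z_3 = 4.5; height_3 = 5.5; pos_x_4 = 6; pos_y_4 = 8; pos_z_4 = 3.5; pos_x_5 = 5; pos_y_5 = 3; pos_z_5 = 9; radius_5 = 3; pos_x_6 = 10; pos_y_6 = 12; pos_z_6 = 11; width_6 = 3; height_6 = 7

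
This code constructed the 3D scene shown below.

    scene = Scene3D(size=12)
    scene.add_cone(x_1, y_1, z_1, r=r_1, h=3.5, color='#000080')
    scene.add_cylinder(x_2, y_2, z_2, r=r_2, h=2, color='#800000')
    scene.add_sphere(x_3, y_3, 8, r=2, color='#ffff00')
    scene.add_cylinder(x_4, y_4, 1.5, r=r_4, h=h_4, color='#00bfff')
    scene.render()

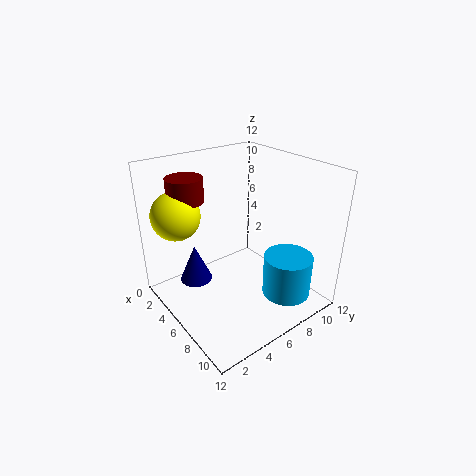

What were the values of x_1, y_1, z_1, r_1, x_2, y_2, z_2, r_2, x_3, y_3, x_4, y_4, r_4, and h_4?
x_1 = 2; y_1 = 4; z_1 = 0.5; r_1 = 1.5; x_2 = 3; y_2 = 3; z_2 = 9; r_2 = 1.5; x_3 = 3; y_3 = 2; x_4 = 9.5; y_4 = 8.5; r_4 = 2; h_4 = 3.5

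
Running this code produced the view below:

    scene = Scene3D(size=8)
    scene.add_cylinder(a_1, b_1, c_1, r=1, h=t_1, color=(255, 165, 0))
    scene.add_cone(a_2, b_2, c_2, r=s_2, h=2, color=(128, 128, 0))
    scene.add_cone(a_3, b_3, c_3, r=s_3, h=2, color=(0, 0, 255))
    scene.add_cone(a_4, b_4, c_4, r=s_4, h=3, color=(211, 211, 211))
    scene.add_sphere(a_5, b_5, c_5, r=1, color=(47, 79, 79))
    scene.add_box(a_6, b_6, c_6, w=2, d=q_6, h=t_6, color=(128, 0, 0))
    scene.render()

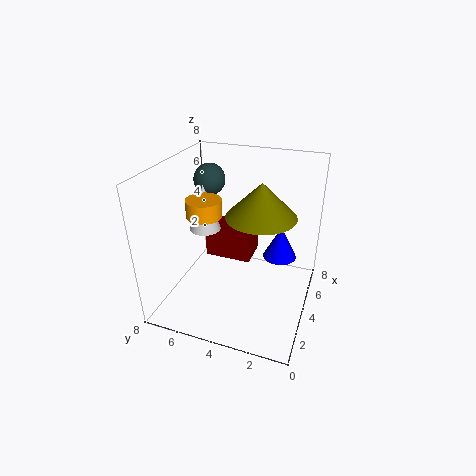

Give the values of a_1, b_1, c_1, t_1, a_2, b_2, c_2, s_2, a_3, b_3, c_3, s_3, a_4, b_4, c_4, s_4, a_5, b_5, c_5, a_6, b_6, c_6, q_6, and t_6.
a_1 = 4; b_1 = 6; c_1 = 5; t_1 = 1; a_2 = 5; b_2 = 3; c_2 = 5; s_2 = 2; a_3 = 6; b_3 = 2; c_3 = 2; s_3 = 1; a_4 = 6; b_4 = 7; c_4 = 3; s_4 = 1; a_5 = 7; b_5 = 7; c_5 = 6; a_6 = 6; b_6 = 4; c_6 = 1; q_6 = 3; t_6 = 2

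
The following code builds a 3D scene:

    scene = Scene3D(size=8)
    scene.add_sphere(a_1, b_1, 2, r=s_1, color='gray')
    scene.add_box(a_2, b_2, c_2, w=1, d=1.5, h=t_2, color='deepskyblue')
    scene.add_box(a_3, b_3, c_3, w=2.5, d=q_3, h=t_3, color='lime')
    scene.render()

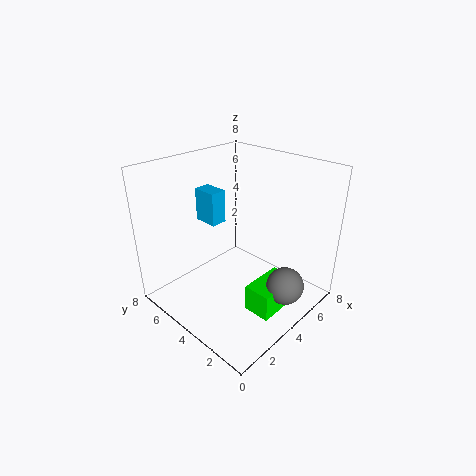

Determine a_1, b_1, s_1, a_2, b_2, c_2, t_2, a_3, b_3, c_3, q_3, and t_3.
a_1 = 4.5, b_1 = 1, s_1 = 1, a_2 = 4, b_2 = 6, c_2 = 4, t_2 = 2, a_3 = 3, b_3 = 1, c_3 = 0.5, q_3 = 1.5, t_3 = 1.5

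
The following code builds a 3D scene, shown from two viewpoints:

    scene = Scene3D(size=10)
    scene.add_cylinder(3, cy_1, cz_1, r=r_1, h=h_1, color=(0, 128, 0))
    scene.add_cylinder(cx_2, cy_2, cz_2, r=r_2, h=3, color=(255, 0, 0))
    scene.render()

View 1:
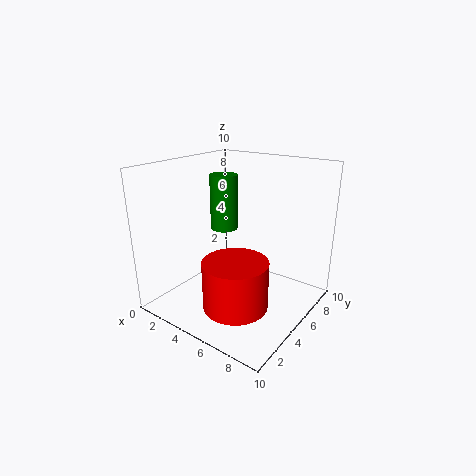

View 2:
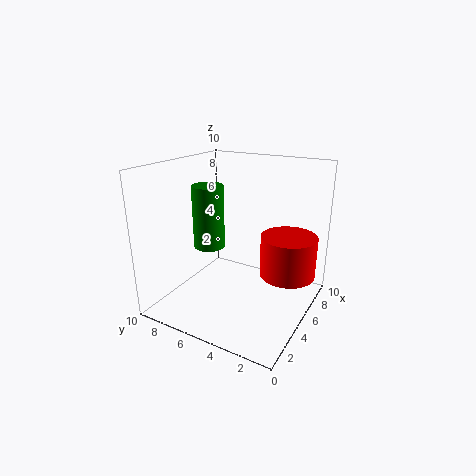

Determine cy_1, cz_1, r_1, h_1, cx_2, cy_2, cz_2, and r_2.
cy_1 = 6, cz_1 = 5, r_1 = 1, h_1 = 4, cx_2 = 7, cy_2 = 2, cz_2 = 2, r_2 = 2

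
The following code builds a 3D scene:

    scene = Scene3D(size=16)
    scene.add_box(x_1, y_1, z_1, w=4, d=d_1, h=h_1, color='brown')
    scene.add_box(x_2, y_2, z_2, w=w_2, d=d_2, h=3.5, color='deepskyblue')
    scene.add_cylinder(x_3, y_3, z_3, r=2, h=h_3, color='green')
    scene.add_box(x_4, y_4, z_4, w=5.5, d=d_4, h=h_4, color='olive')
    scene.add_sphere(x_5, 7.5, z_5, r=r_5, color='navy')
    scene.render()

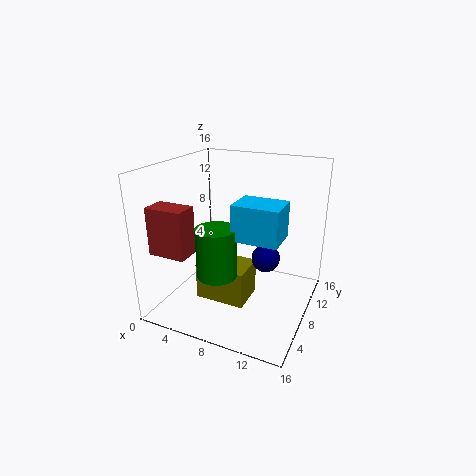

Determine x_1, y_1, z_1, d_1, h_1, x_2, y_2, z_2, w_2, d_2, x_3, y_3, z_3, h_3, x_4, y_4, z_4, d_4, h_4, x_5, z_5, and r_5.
x_1 = 1, y_1 = 1.5, z_1 = 7.5, d_1 = 2.5, h_1 = 5, x_2 = 9.5, y_2 = 3, z_2 = 10, w_2 = 4.5, d_2 = 3.5, x_3 = 8, y_3 = 3, z_3 = 6, h_3 = 5, x_4 = 4.5, y_4 = 4.5, z_4 = 1.5, d_4 = 4, h_4 = 4, x_5 = 11.5, z_5 = 6.5, r_5 = 1.5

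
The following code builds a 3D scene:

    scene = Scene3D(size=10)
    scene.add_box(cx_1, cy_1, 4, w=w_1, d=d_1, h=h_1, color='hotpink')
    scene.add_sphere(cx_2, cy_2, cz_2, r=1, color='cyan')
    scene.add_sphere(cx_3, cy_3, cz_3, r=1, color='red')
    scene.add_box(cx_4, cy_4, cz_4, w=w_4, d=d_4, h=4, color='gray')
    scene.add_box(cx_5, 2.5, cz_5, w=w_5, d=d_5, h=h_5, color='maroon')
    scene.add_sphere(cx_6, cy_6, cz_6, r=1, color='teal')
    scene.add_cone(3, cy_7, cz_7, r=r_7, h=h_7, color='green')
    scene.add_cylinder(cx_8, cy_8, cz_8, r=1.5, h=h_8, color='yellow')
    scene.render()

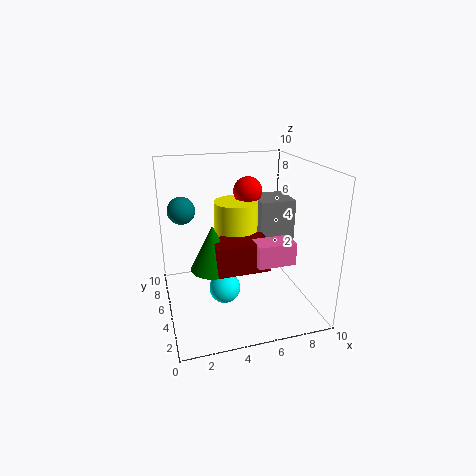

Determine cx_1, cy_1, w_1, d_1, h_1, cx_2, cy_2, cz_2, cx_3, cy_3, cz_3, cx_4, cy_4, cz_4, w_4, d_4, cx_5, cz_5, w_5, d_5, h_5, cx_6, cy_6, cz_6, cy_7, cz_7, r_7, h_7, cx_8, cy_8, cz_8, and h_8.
cx_1 = 5.5, cy_1 = 2, w_1 = 2.5, d_1 = 1.5, h_1 = 1.5, cx_2 = 3.5, cy_2 = 3, cz_2 = 2.5, cx_3 = 6, cy_3 = 6, cz_3 = 8, cx_4 = 6.5, cy_4 = 4.5, cz_4 = 3.5, w_4 = 2.5, d_4 = 2.5, cx_5 = 3, cz_5 = 3.5, w_5 = 3.5, d_5 = 2, h_5 = 2, cx_6 = 1.5, cy_6 = 7.5, cz_6 = 6.5, cy_7 = 4, cz_7 = 3.5, r_7 = 1.5, h_7 = 3, cx_8 = 5, cy_8 = 5.5, cz_8 = 5, h_8 = 2.5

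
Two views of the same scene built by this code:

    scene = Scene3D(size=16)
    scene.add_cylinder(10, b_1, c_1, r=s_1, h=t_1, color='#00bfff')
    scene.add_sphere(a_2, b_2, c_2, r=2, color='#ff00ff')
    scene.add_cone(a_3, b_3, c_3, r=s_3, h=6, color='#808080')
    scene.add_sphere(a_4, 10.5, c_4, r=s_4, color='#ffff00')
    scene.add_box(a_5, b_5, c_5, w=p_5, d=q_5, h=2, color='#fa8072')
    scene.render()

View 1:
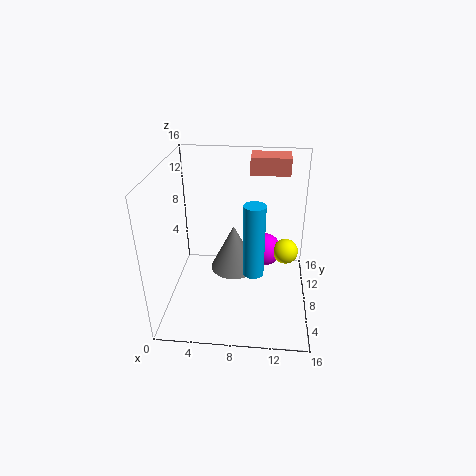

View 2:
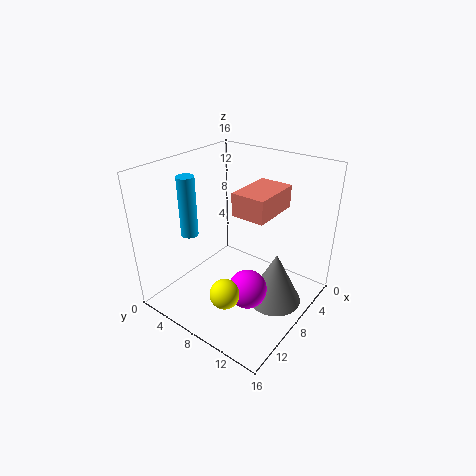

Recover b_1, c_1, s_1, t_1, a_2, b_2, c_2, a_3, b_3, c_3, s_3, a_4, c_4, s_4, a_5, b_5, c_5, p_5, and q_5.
b_1 = 2.5; c_1 = 7.5; s_1 = 1; t_1 = 7; a_2 = 11; b_2 = 11.5; c_2 = 4.5; a_3 = 7; b_3 = 12.5; c_3 = 1; s_3 = 3; a_4 = 13.5; c_4 = 5; s_4 = 1.5; a_5 = 9; b_5 = 11.5; c_5 = 14; p_5 = 4.5; q_5 = 3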